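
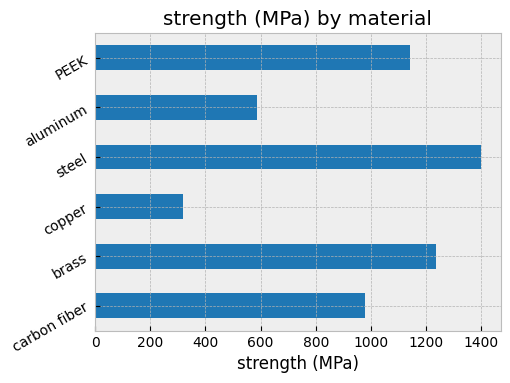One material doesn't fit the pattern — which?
copper ≈ 400; the rest sit between ≈ 600 and ≈ 1400.

copper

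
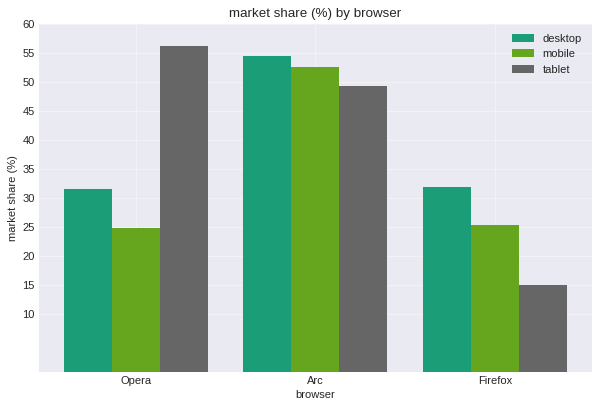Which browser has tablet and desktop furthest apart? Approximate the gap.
Opera: tablet ≈ 55, desktop ≈ 30 → gap ≈ 25. Next-largest (Firefox) is only ≈ 15.

Opera, ≈ 25 %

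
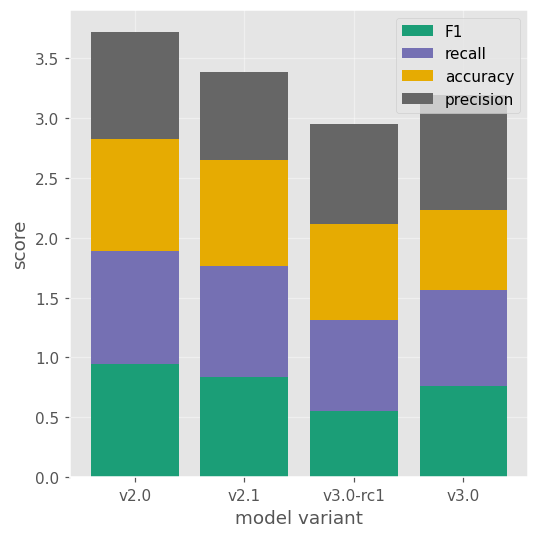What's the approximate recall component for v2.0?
≈ 1.0

recall top ≈ 2.0, bottom ≈ 1.0; segment ≈ 1.0.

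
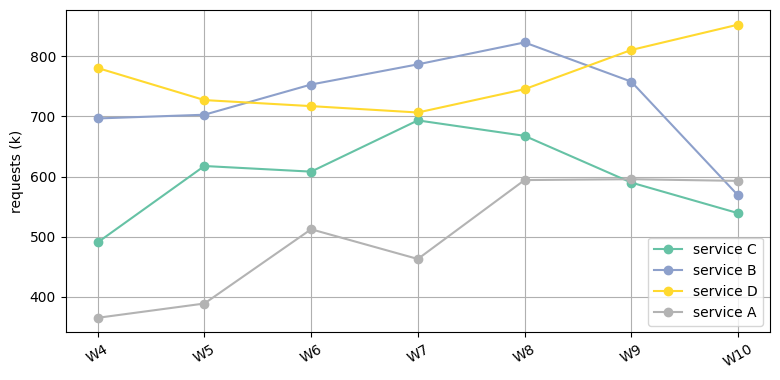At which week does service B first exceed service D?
W5: service B ≈ 700 vs service D ≈ 750 (not yet); W6: service B ≈ 750 vs service D ≈ 700 (first crossover).

W6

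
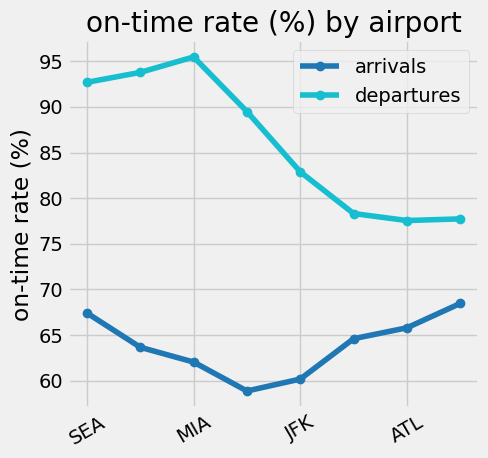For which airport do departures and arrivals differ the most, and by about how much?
MIA, ≈ 35 %

MIA: departures ≈ 95, arrivals ≈ 60 → gap ≈ 35. Next-largest (MCO) is only ≈ 30.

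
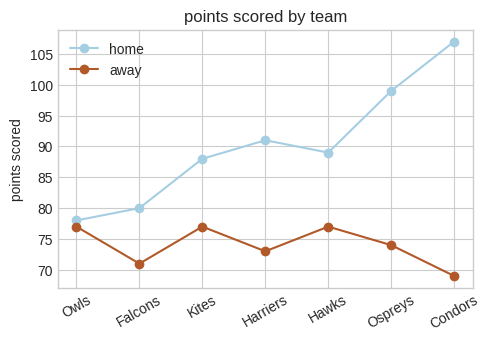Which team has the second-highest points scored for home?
Top 3 for home: Condors ≈ 105, Ospreys ≈ 100, Harriers ≈ 90.

Ospreys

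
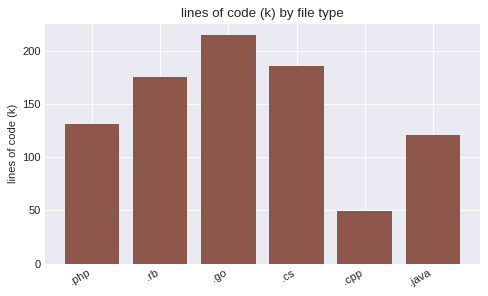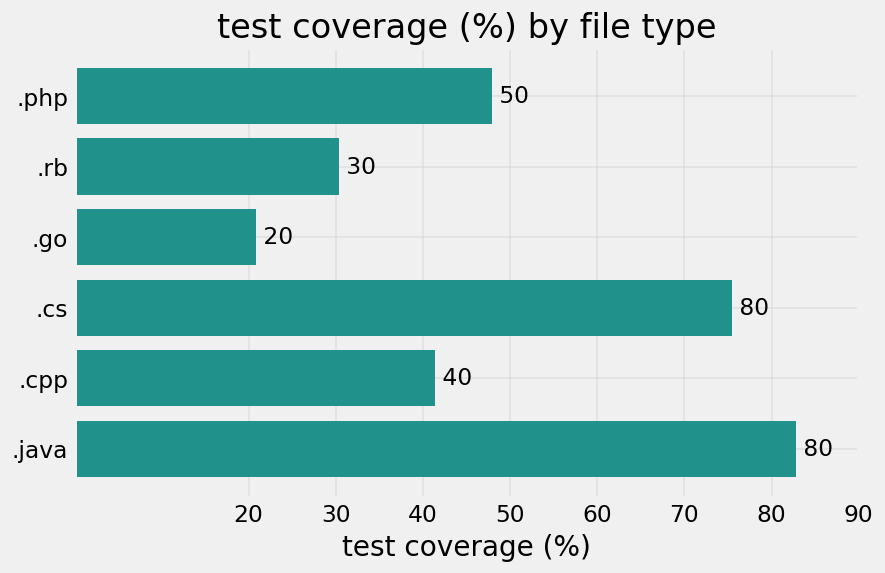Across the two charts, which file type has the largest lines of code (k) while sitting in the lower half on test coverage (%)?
.go

Chart 2 median test coverage (%) ≈ 40; below-median file types: .rb, .go, .cpp. Among those, .go has the highest lines of code (k) (≈ 220).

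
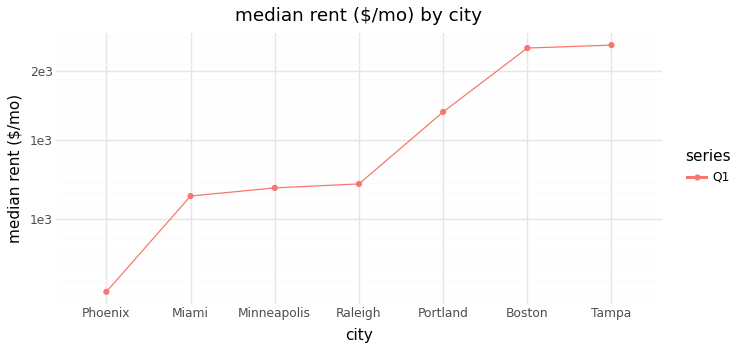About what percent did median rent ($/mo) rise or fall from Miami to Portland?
≈ +15.4%

Miami ≈ 1300, Portland ≈ 1500; (1500 − 1300) / 1300 ≈ +15.4%.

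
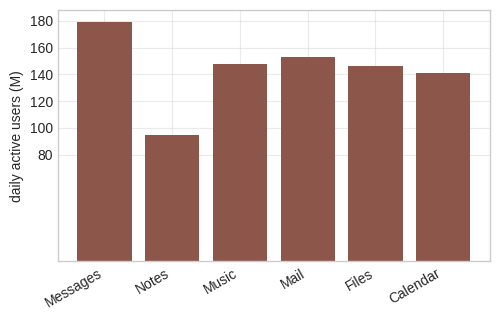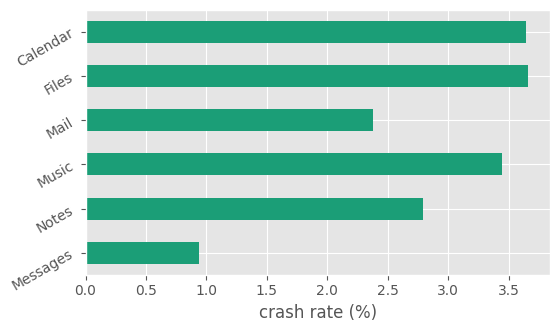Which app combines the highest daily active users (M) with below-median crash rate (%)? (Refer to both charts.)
Messages

Chart 2 median crash rate (%) ≈ 3; below-median apps: Messages, Notes, Mail. Among those, Messages has the highest daily active users (M) (≈ 180).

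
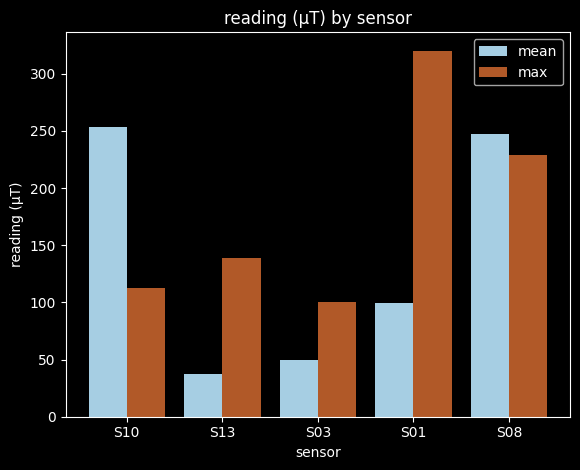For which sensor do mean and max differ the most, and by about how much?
S01: mean ≈ 100, max ≈ 300 → gap ≈ 200. Next-largest (S10) is only ≈ 150.

S01, ≈ 200 µT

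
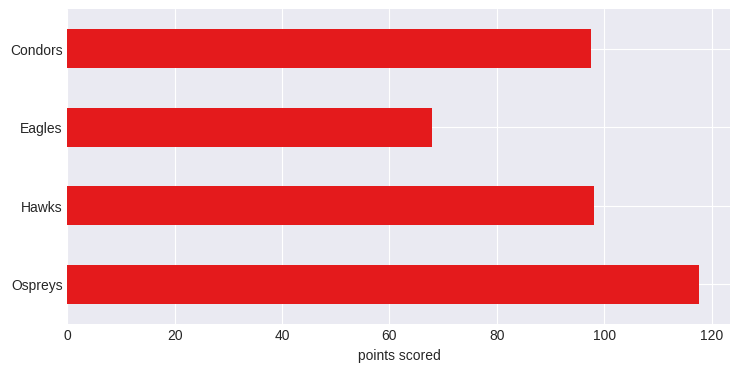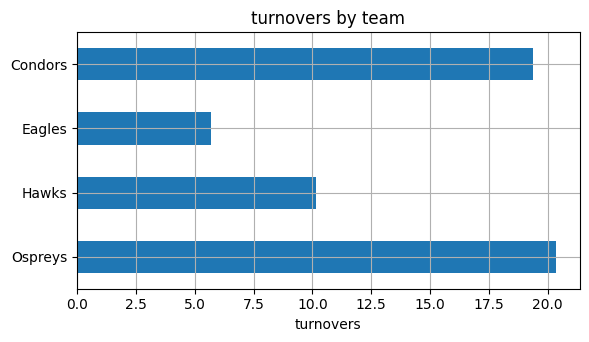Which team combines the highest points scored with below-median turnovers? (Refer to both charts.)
Hawks

Chart 2 median turnovers ≈ 14; below-median teams: Hawks, Eagles. Among those, Hawks has the highest points scored (≈ 100).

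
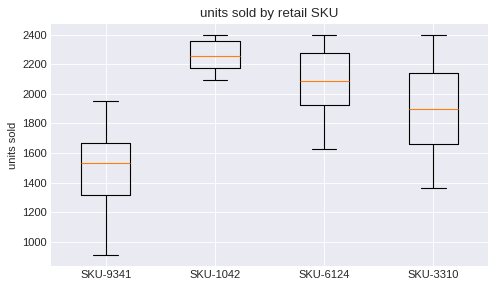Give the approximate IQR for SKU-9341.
Q3 ≈ 1700, Q1 ≈ 1300; IQR ≈ 400.

≈ 400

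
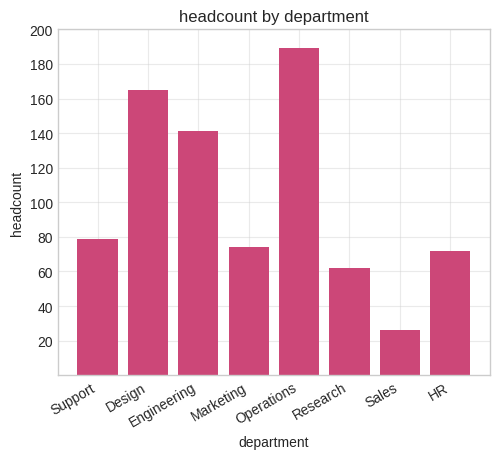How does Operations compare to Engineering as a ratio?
≈ 1.29×

Operations ≈ 180, Engineering ≈ 140; 180/140 ≈ 1.29.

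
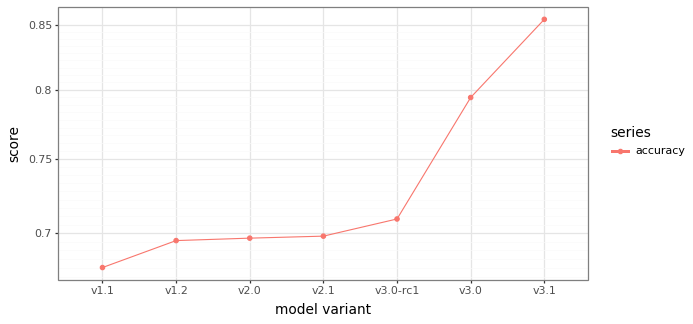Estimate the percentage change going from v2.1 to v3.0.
v2.1 ≈ 0.70, v3.0 ≈ 0.80; (0.80 − 0.70) / 0.70 ≈ +14.3%.

≈ +14.3%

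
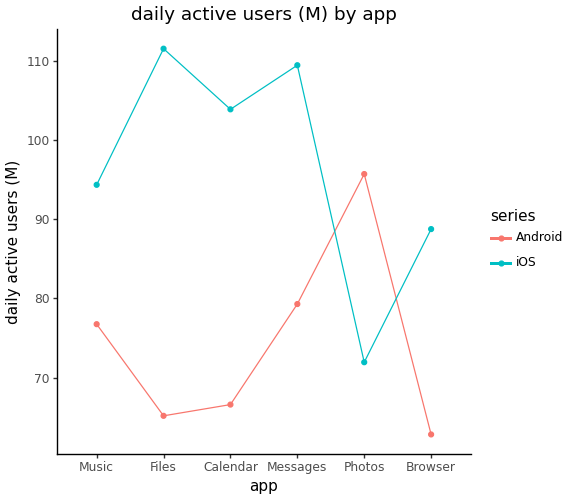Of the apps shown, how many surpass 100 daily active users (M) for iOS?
3

Above 100: Files, Calendar, Messages.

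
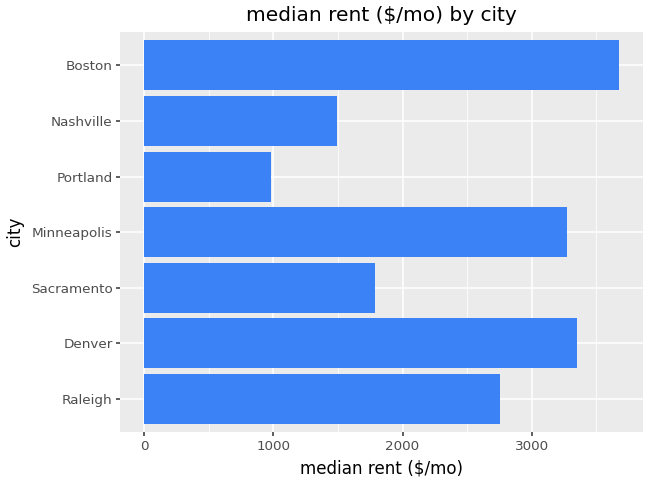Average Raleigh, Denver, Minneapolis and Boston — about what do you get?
(3000 + 3500 + 3500 + 3500) / 4 ≈ 3375.

≈ 3375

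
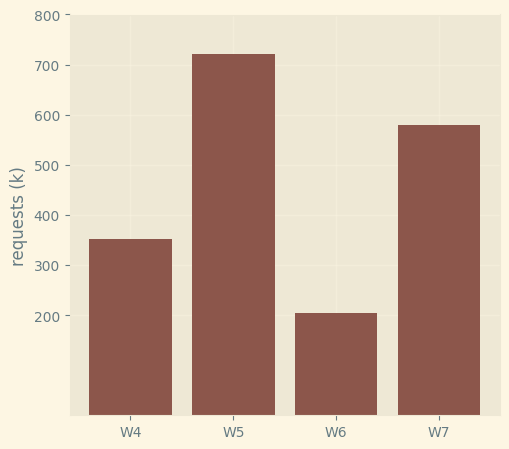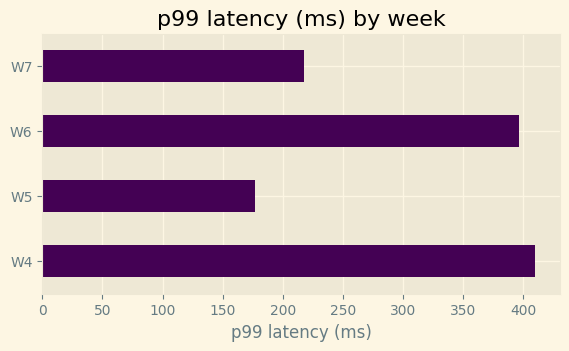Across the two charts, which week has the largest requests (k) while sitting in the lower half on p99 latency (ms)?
Chart 2 median p99 latency (ms) ≈ 300; below-median weeks: W5, W7. Among those, W5 has the highest requests (k) (≈ 700).

W5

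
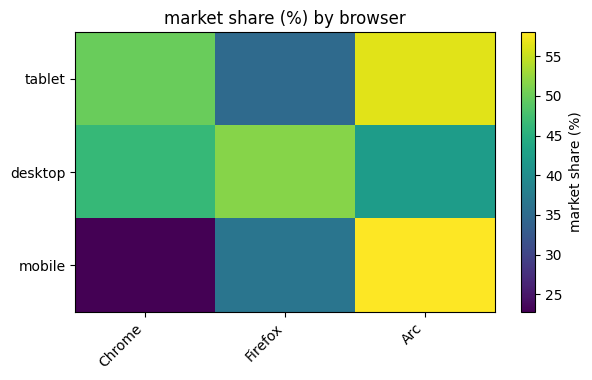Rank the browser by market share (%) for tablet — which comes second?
Chrome

Top 3 for tablet: Arc ≈ 55, Chrome ≈ 50, Firefox ≈ 35.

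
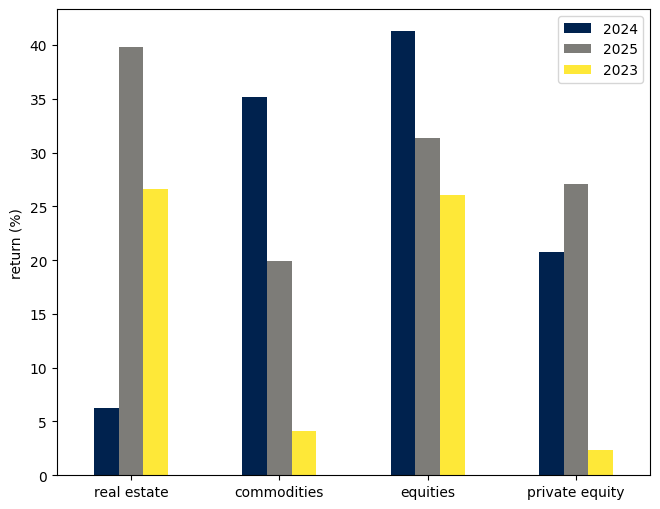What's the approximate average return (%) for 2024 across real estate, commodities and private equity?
≈ 20

(5 + 35 + 20) / 3 ≈ 20.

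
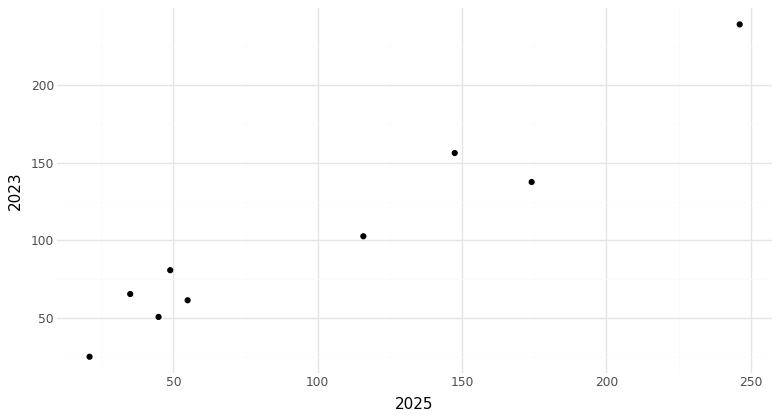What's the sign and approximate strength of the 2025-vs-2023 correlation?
positive, strong

Points are positively correlated; strong (|r| ≈ 1.0).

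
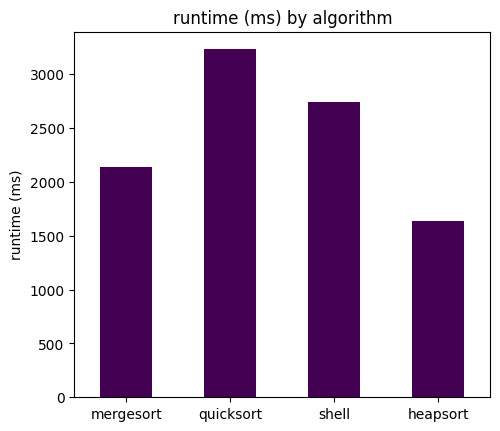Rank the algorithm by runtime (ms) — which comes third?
Top 4: quicksort ≈ 3000, shell ≈ 2500, mergesort ≈ 2000, heapsort ≈ 1500.

mergesort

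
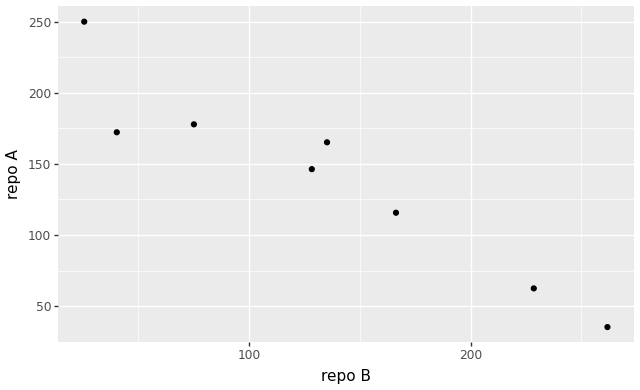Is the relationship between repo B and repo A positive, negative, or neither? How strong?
negative, strong

Points are negatively correlated; strong (|r| ≈ 1.0).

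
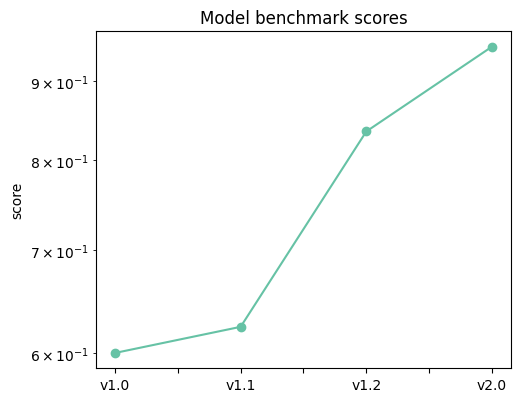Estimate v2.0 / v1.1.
≈ 1.58×

v2.0 ≈ 0.95, v1.1 ≈ 0.60; 0.95/0.60 ≈ 1.58.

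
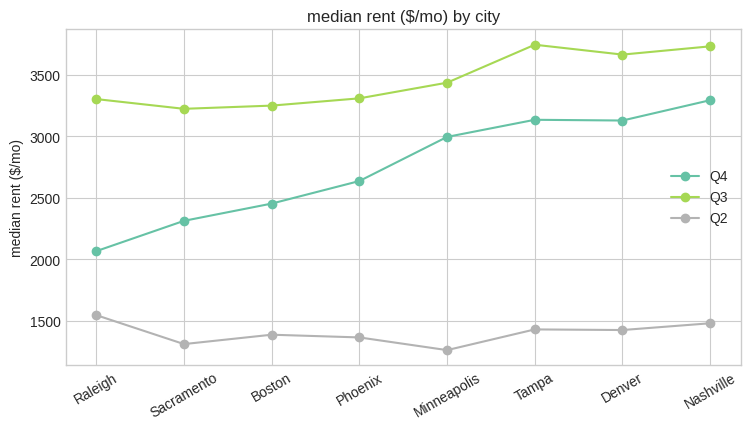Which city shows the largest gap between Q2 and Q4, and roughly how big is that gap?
Nashville: Q2 ≈ 1500, Q4 ≈ 3500 → gap ≈ 2000. Next-largest (Minneapolis) is only ≈ 1500.

Nashville, ≈ 2000 $/mo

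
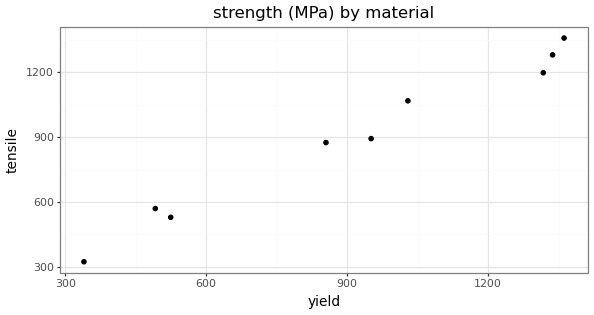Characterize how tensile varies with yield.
positive, strong

Points are positively correlated; strong (|r| ≈ 1.0).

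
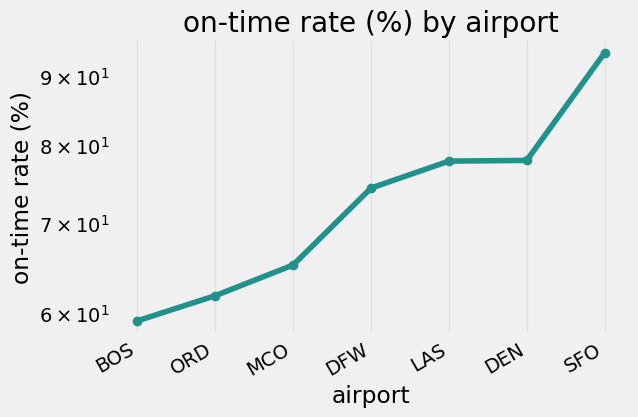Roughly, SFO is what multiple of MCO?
≈ 1.46×

SFO ≈ 95, MCO ≈ 65; 95/65 ≈ 1.46.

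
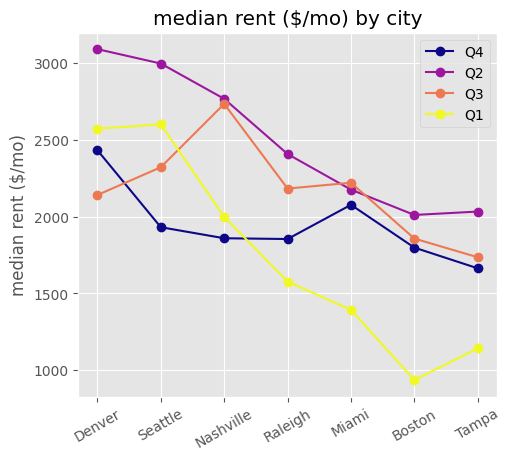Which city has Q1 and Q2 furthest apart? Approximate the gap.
Boston, ≈ 1000 $/mo

Boston: Q1 ≈ 1000, Q2 ≈ 2000 → gap ≈ 1000. Next-largest (Tampa) is only ≈ 800.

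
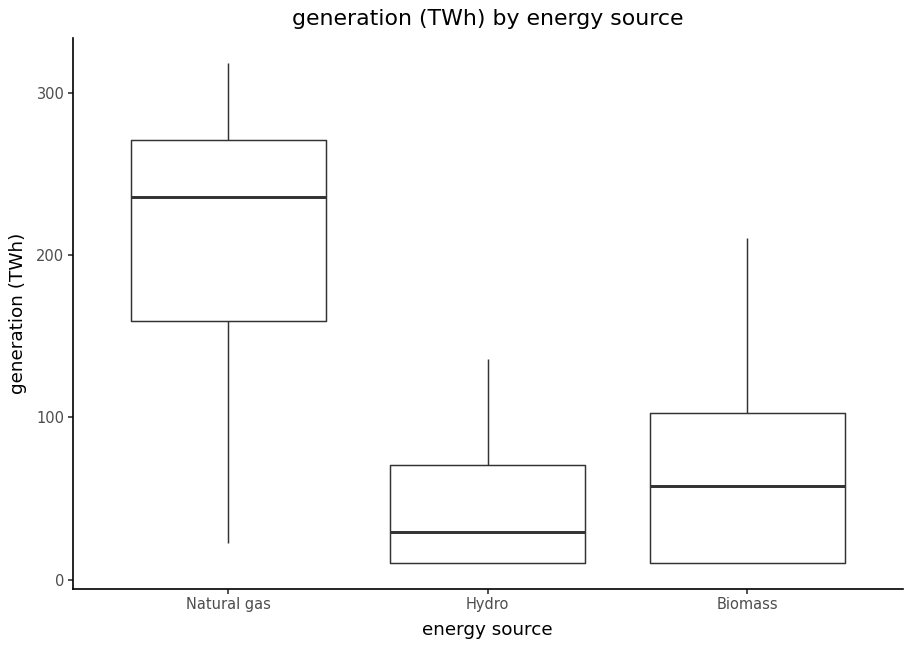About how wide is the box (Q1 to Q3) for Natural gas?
≈ 120

Q3 ≈ 280, Q1 ≈ 160; IQR ≈ 120.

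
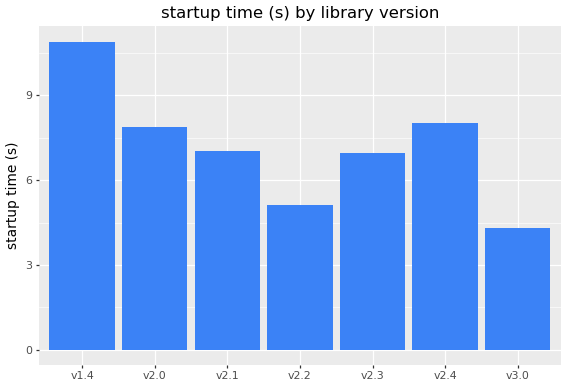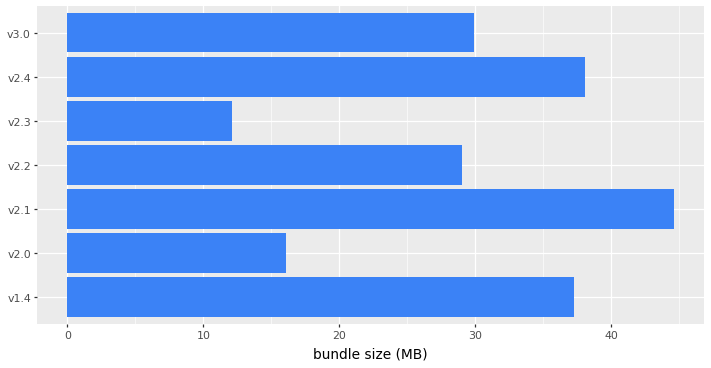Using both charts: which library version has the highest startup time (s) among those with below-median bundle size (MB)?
Chart 2 median bundle size (MB) ≈ 30; below-median library versions: v2.0, v2.2, v2.3. Among those, v2.0 has the highest startup time (s) (≈ 8).

v2.0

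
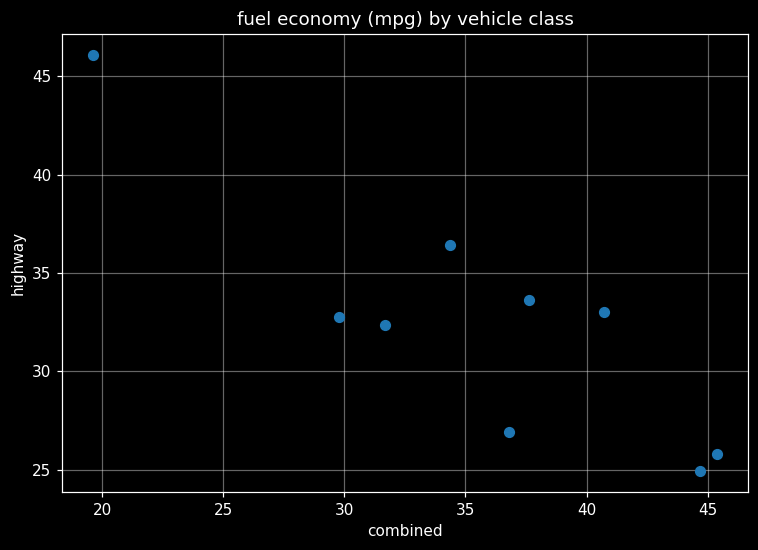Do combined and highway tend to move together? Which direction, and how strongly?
negative, strong

Points are negatively correlated; strong (|r| ≈ 0.9).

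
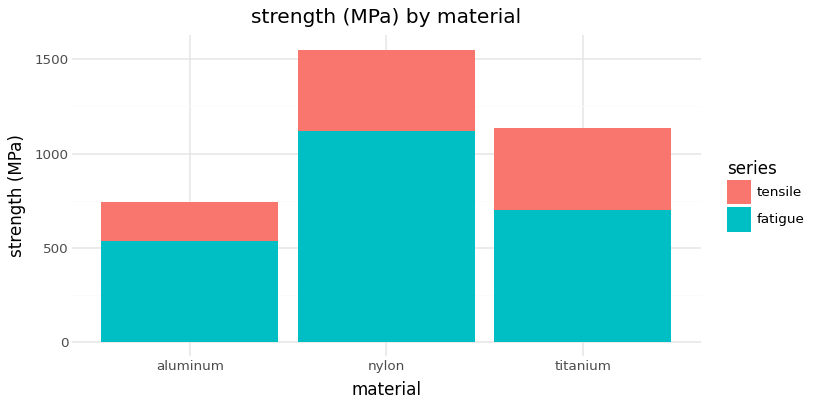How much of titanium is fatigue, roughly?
fatigue top ≈ 800, bottom ≈ 0; segment ≈ 800.

≈ 800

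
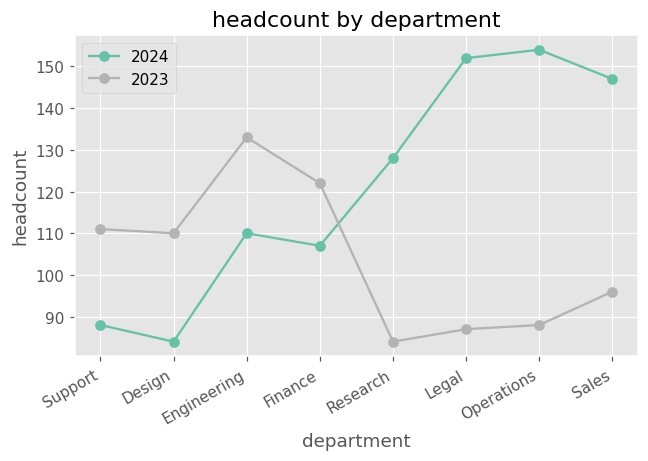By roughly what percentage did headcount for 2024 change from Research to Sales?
≈ +15.4%

Research ≈ 130, Sales ≈ 150; (150 − 130) / 130 ≈ +15.4%.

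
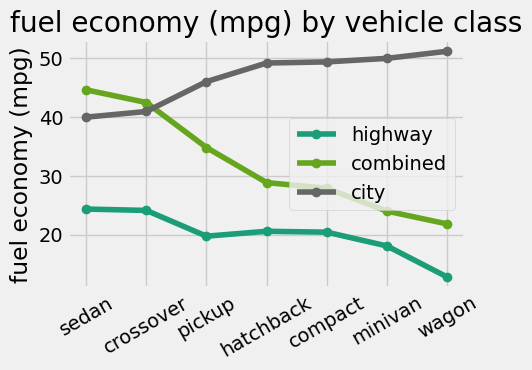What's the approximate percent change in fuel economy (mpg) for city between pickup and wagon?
≈ +11.1%

pickup ≈ 45, wagon ≈ 50; (50 − 45) / 45 ≈ +11.1%.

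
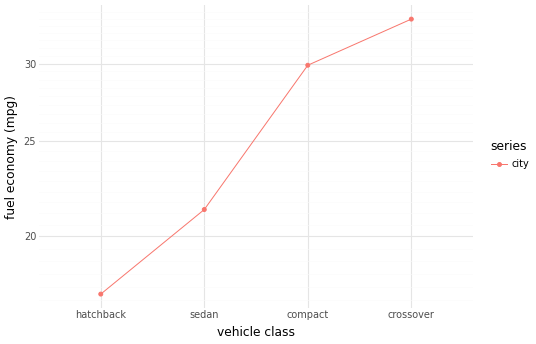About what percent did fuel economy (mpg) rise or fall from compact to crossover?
compact ≈ 30, crossover ≈ 34; (34 − 30) / 30 ≈ +13.3%.

≈ +13.3%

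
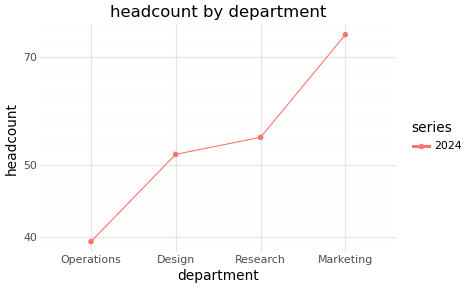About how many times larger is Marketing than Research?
Marketing ≈ 75, Research ≈ 55; 75/55 ≈ 1.36.

≈ 1.36×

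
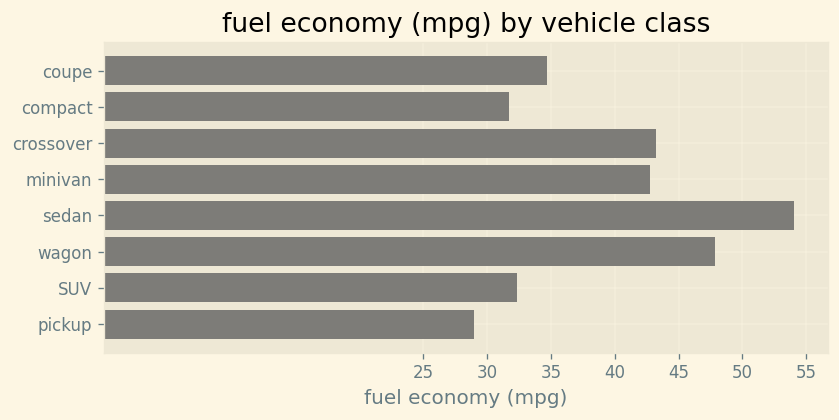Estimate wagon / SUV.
≈ 1.67×

wagon ≈ 50, SUV ≈ 30; 50/30 ≈ 1.67.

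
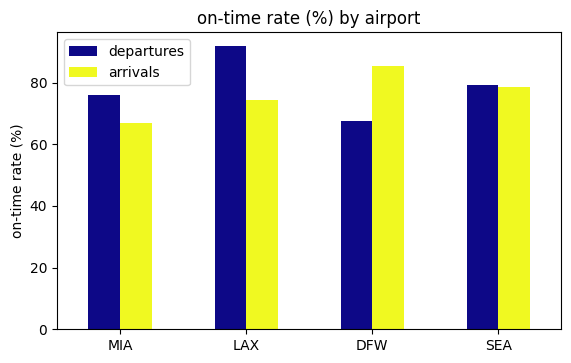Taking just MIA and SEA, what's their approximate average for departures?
(80 + 80) / 2 ≈ 80.

≈ 80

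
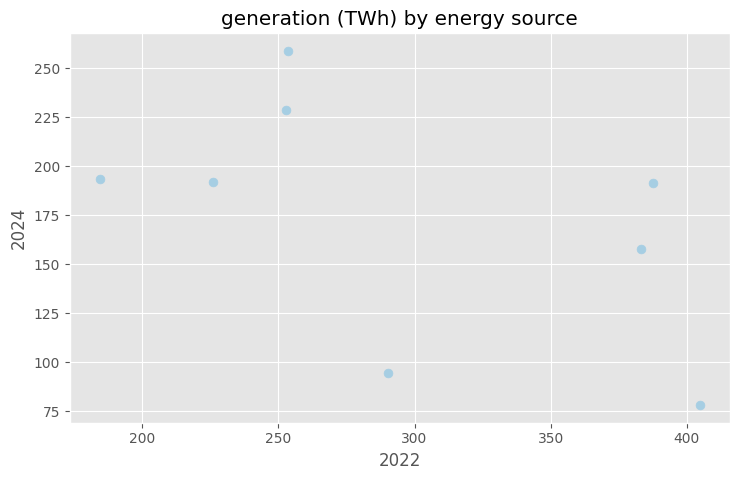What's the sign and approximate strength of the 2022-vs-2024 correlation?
Points are negatively correlated; moderate (|r| ≈ 0.5).

negative, moderate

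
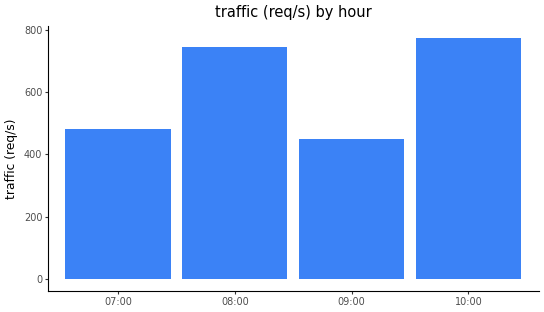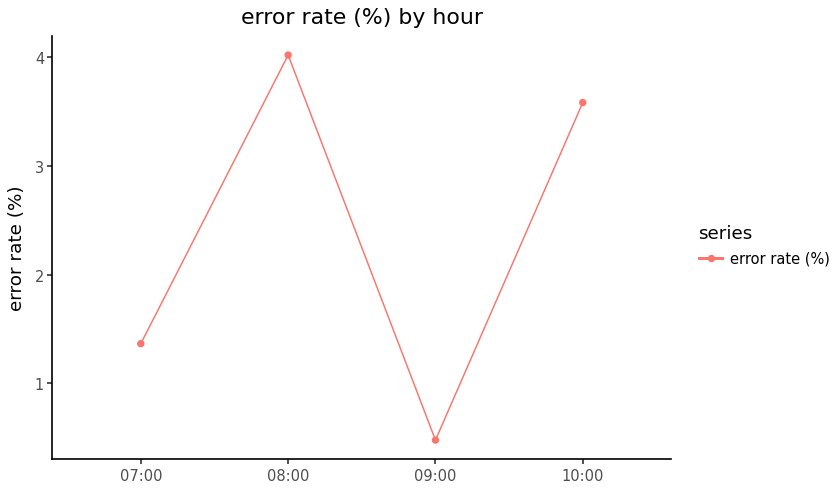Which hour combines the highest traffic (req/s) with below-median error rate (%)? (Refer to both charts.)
07:00

Chart 2 median error rate (%) ≈ 2.5; below-median hours: 07:00, 09:00. Among those, 07:00 has the highest traffic (req/s) (≈ 500).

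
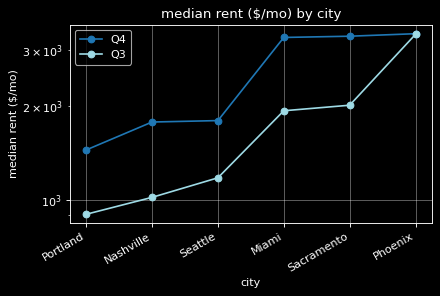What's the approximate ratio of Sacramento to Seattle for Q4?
Sacramento ≈ 3500, Seattle ≈ 2000; 3500/2000 ≈ 1.75.

≈ 1.75×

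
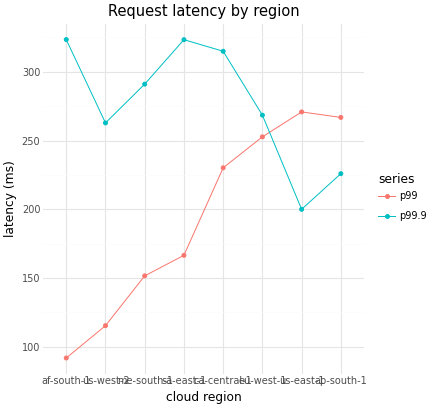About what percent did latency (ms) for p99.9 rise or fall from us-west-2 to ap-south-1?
us-west-2 ≈ 260, ap-south-1 ≈ 220; (220 − 260) / 260 ≈ -15.4%.

≈ -15.4%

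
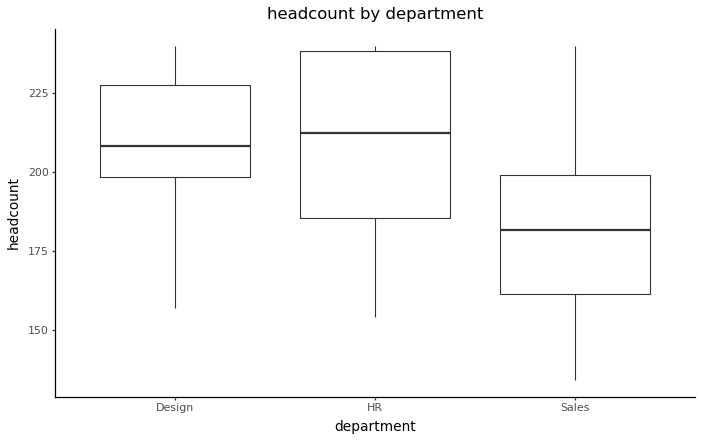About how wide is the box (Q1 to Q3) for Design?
Q3 ≈ 225, Q1 ≈ 200; IQR ≈ 25.

≈ 25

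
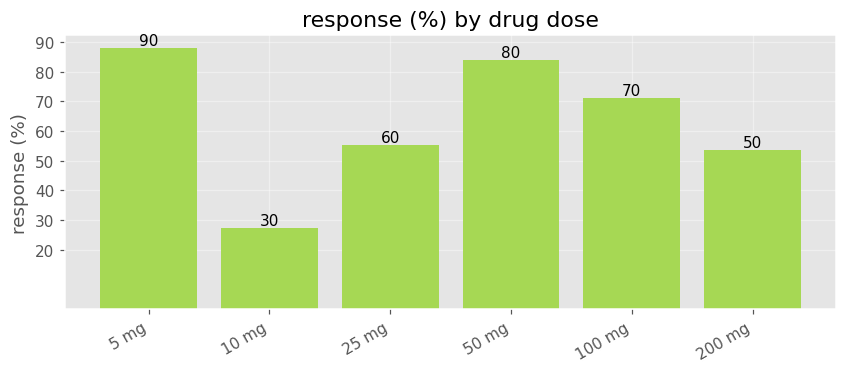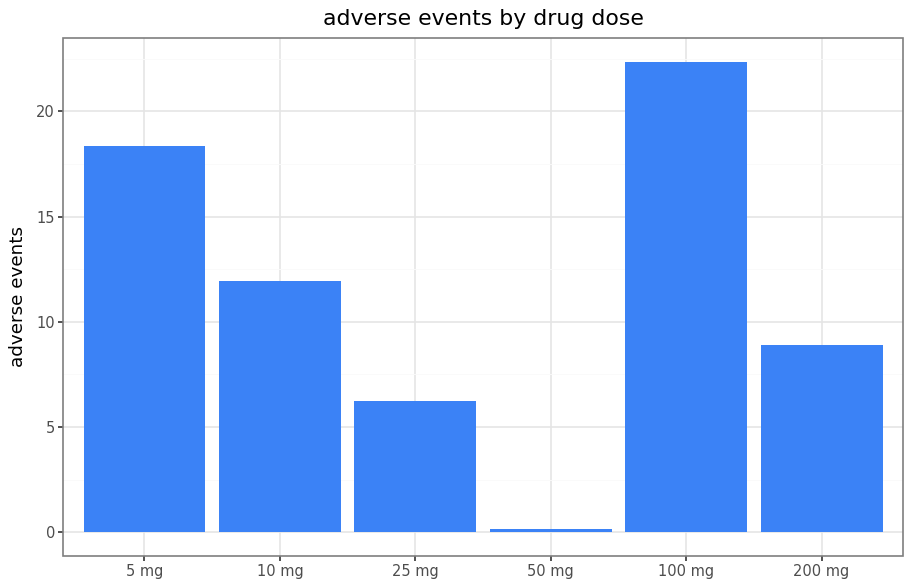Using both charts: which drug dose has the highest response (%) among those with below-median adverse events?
50 mg

Chart 2 median adverse events ≈ 10; below-median drug doses: 25 mg, 50 mg, 200 mg. Among those, 50 mg has the highest response (%) (≈ 80).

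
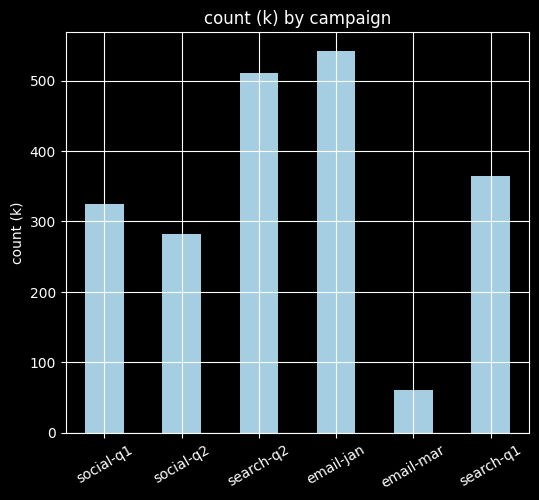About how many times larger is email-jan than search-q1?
email-jan ≈ 550, search-q1 ≈ 350; 550/350 ≈ 1.57.

≈ 1.57×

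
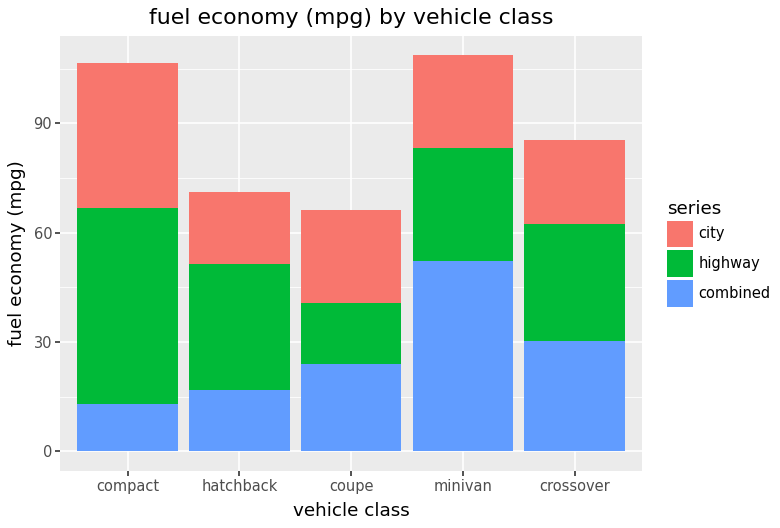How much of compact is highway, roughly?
≈ 60

highway top ≈ 70, bottom ≈ 10; segment ≈ 60.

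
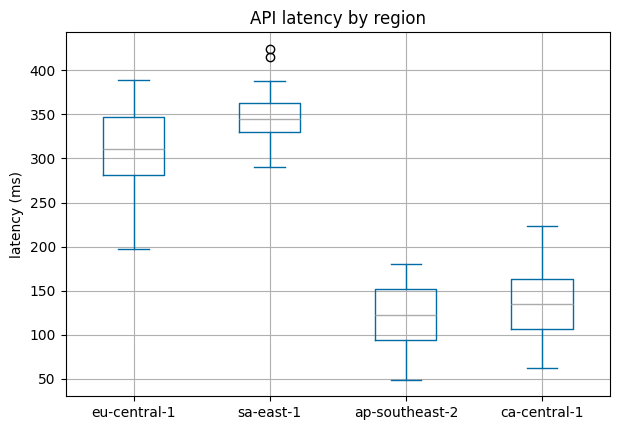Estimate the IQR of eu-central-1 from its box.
Q3 ≈ 340, Q1 ≈ 280; IQR ≈ 60.

≈ 60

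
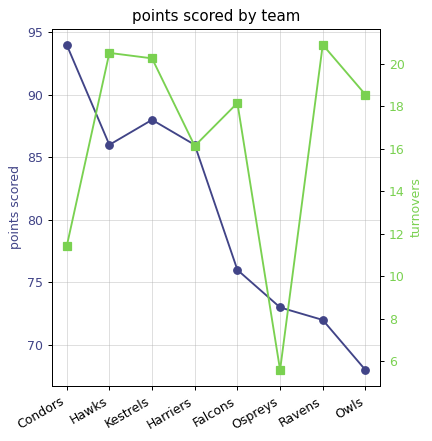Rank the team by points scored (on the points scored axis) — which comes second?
Top 3 (on the points scored axis): Condors ≈ 95, Kestrels ≈ 90, Harriers ≈ 85.

Kestrels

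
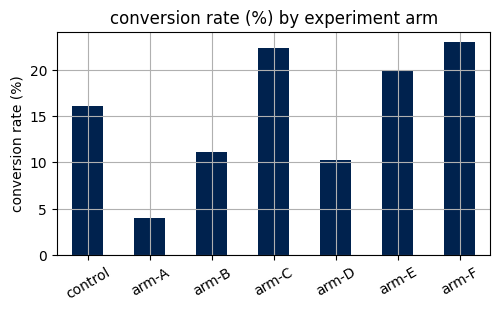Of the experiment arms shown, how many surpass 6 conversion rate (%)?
6

Above 6: control, arm-B, arm-C, arm-D, arm-E, arm-F.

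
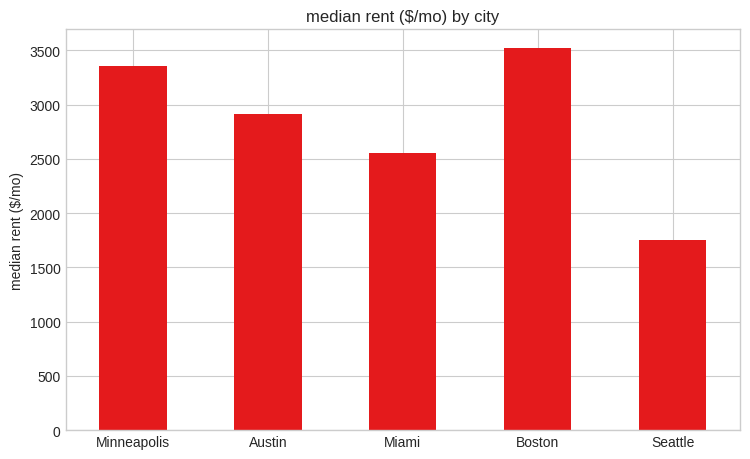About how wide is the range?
≈ 1500

Max Boston ≈ 3500, min Seattle ≈ 2000; range ≈ 1500.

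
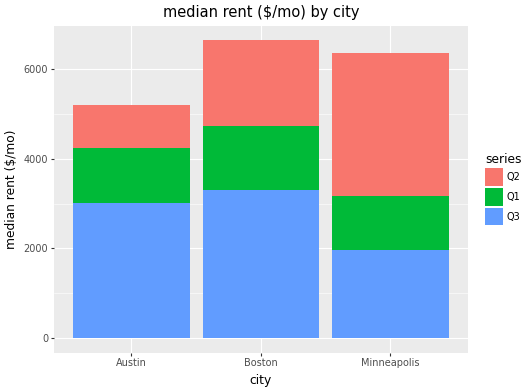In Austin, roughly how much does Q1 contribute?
Q1 top ≈ 4000, bottom ≈ 3000; segment ≈ 1000.

≈ 1000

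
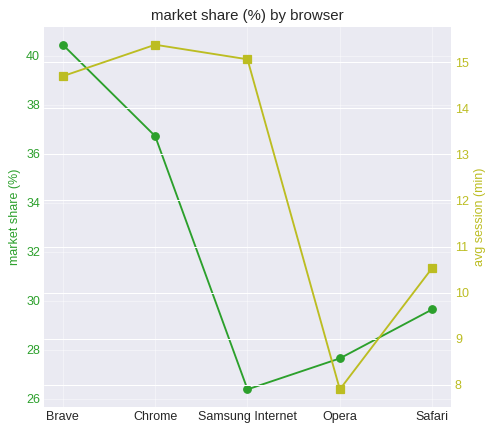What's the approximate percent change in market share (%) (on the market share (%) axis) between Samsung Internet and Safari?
≈ +15.4%

Samsung Internet ≈ 26, Safari ≈ 30; (30 − 26) / 26 ≈ +15.4%.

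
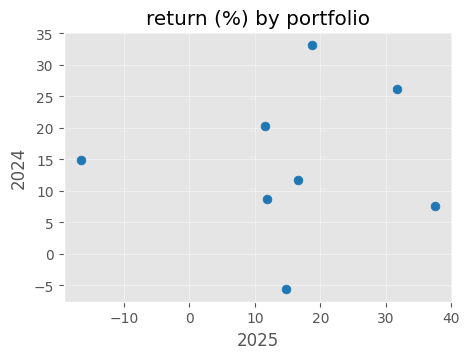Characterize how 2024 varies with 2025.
no clear correlation

Points are roughly uncorrelated; weak (|r| ≈ 0.1).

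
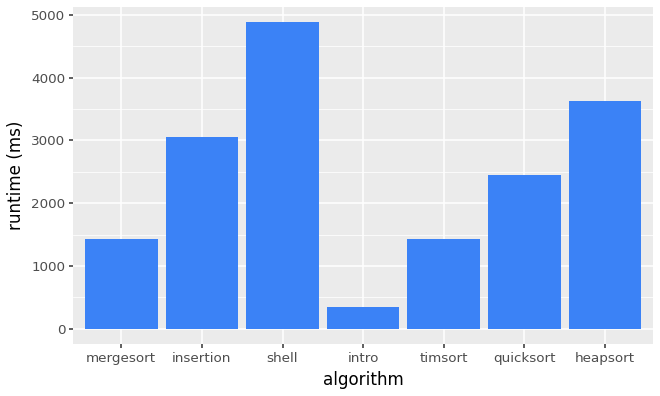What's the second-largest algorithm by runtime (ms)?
heapsort

Top 3: shell ≈ 5000, heapsort ≈ 3500, insertion ≈ 3000.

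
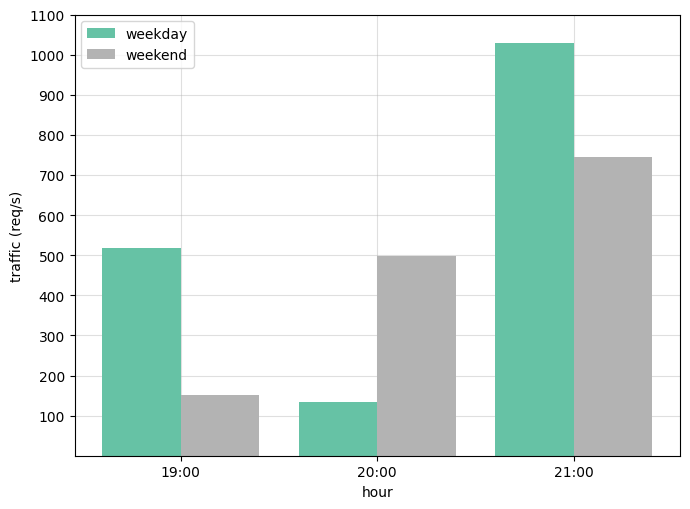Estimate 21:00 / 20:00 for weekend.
21:00 ≈ 700, 20:00 ≈ 500; 700/500 ≈ 1.4.

≈ 1.4×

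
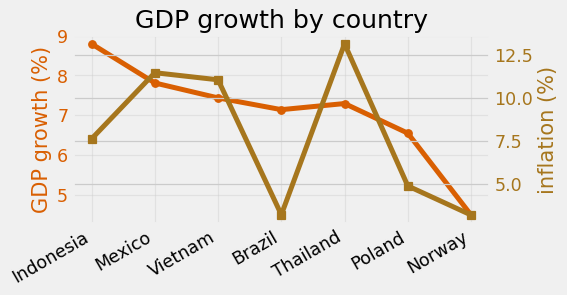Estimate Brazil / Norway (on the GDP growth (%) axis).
Brazil ≈ 7.0, Norway ≈ 4.5; 7.0/4.5 ≈ 1.56.

≈ 1.56×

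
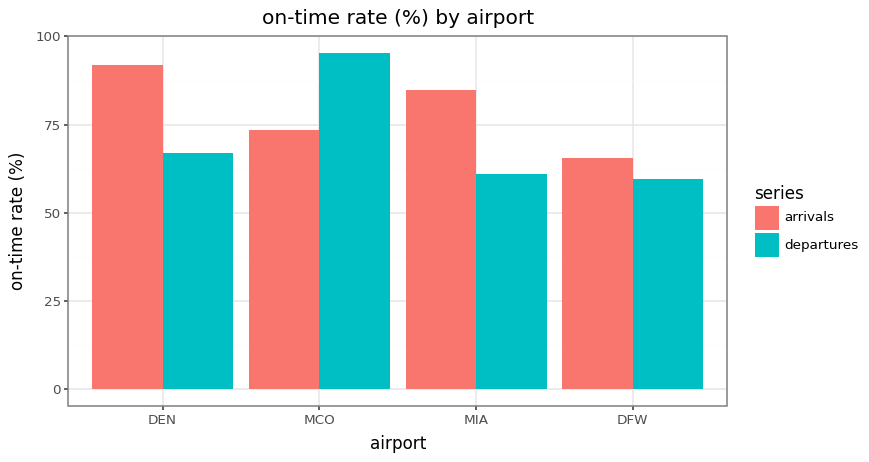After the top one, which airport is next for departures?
Top 3 for departures: MCO ≈ 100, DEN ≈ 70, MIA ≈ 60.

DEN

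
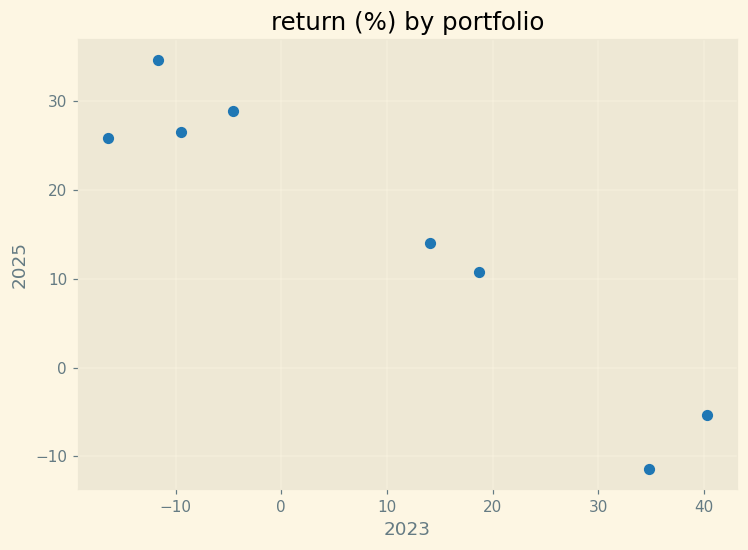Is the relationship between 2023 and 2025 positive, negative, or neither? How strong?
negative, strong

Points are negatively correlated; strong (|r| ≈ 1.0).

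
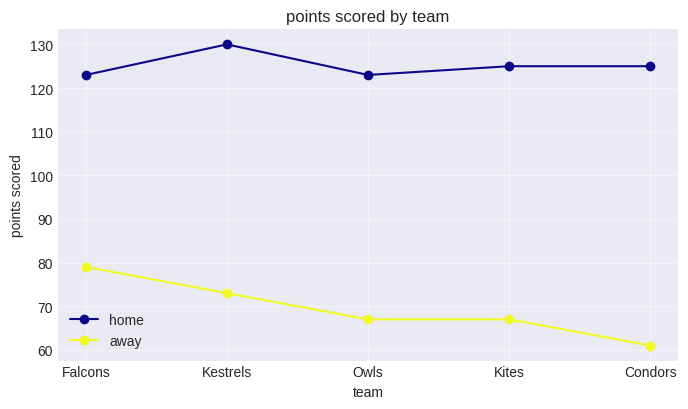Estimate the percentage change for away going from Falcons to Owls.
≈ -12.5%

Falcons ≈ 80, Owls ≈ 70; (70 − 80) / 80 ≈ -12.5%.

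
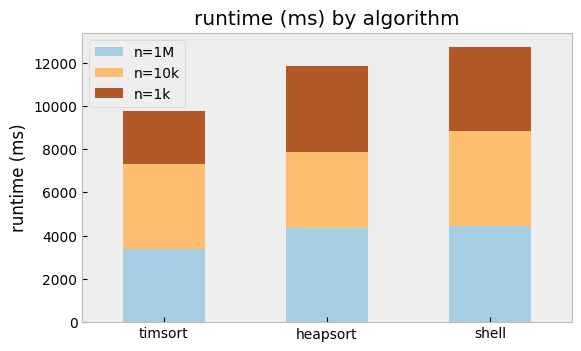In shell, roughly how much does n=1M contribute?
n=1M top ≈ 4000, bottom ≈ 0; segment ≈ 4000.

≈ 4000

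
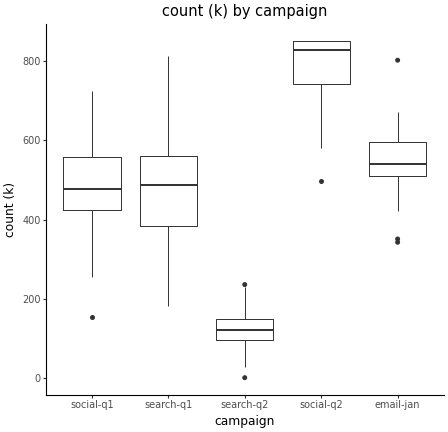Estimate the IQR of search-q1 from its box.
Q3 ≈ 600, Q1 ≈ 400; IQR ≈ 200.

≈ 200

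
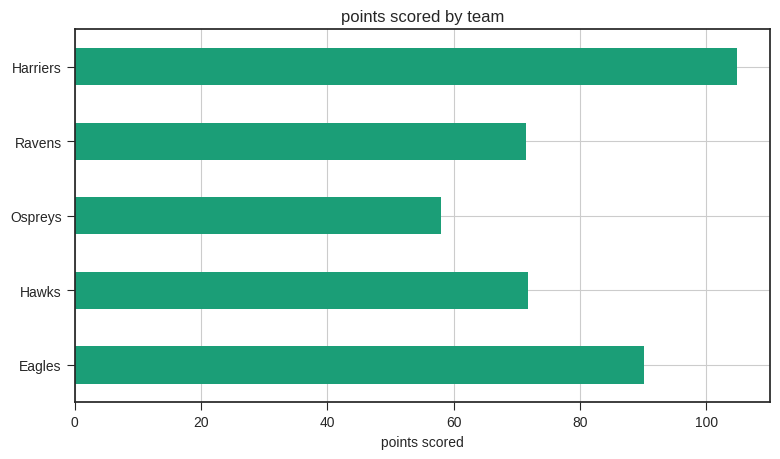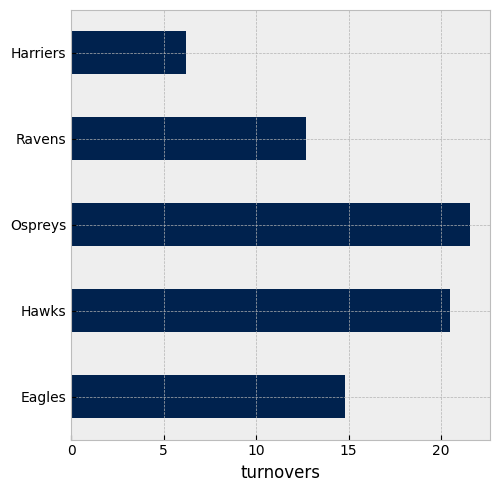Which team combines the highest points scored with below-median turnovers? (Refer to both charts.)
Chart 2 median turnovers ≈ 14; below-median teams: Ravens, Harriers. Among those, Harriers has the highest points scored (≈ 100).

Harriers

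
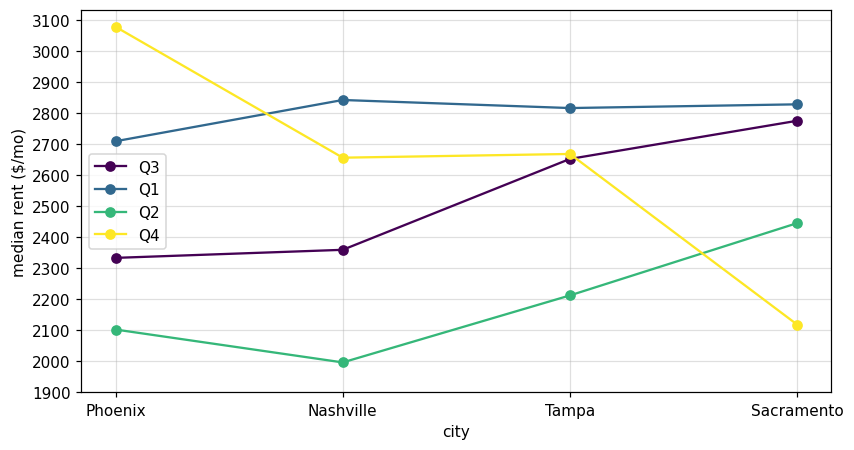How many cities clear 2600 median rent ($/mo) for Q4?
Above 2600: Phoenix, Nashville, Tampa.

3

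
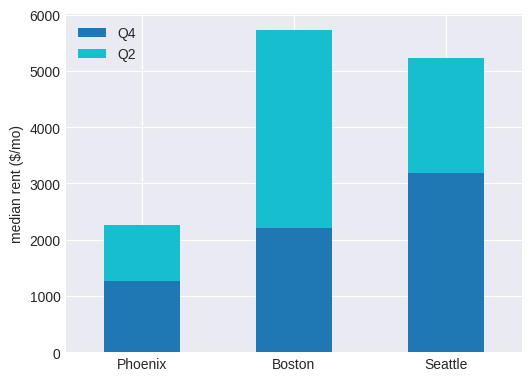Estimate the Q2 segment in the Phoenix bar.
Q2 top ≈ 2500, bottom ≈ 1500; segment ≈ 1000.

≈ 1000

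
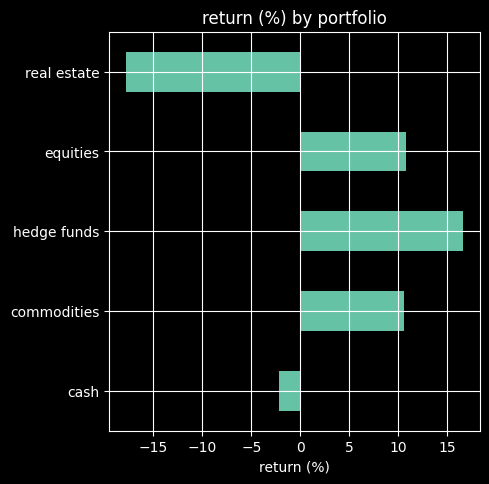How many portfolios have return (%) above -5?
Above -5: cash, commodities, hedge funds, equities.

4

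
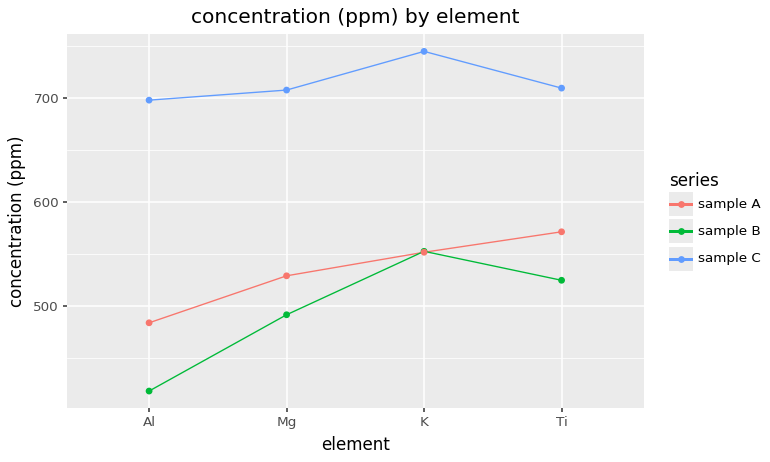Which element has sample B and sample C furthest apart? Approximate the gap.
Al: sample B ≈ 400, sample C ≈ 700 → gap ≈ 300. Next-largest (Mg) is only ≈ 200.

Al, ≈ 300 ppm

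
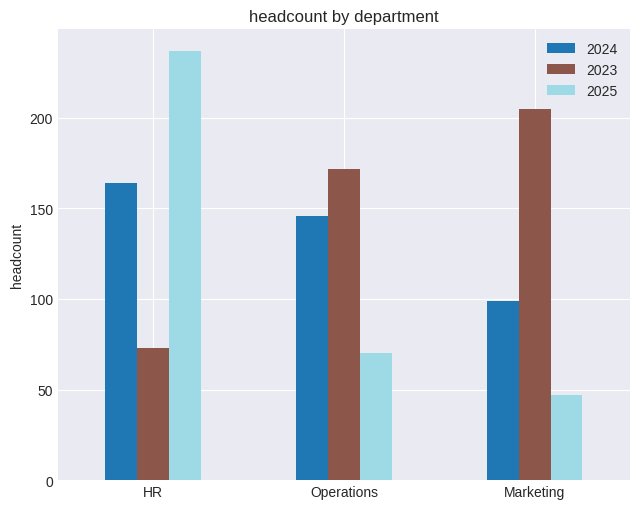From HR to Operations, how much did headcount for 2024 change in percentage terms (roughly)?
≈ -12.5%

HR ≈ 160, Operations ≈ 140; (140 − 160) / 160 ≈ -12.5%.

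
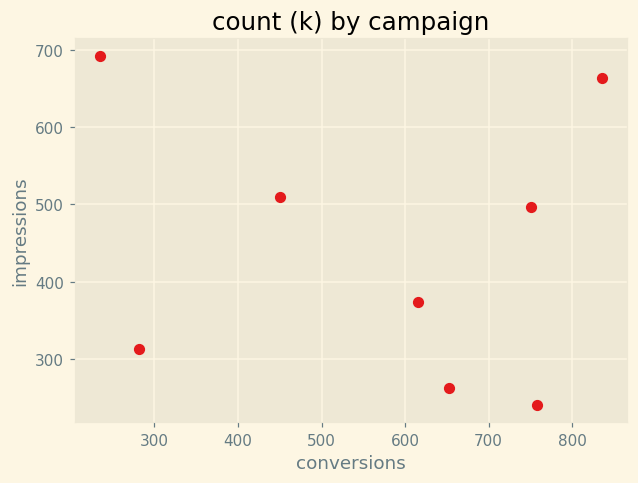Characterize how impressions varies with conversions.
no clear correlation

Points are roughly uncorrelated; weak (|r| ≈ 0.2).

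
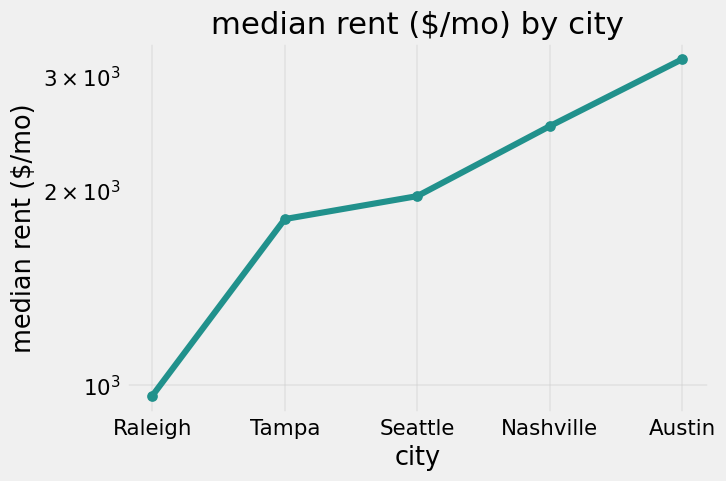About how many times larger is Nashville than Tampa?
Nashville ≈ 2600, Tampa ≈ 1800; 2600/1800 ≈ 1.44.

≈ 1.44×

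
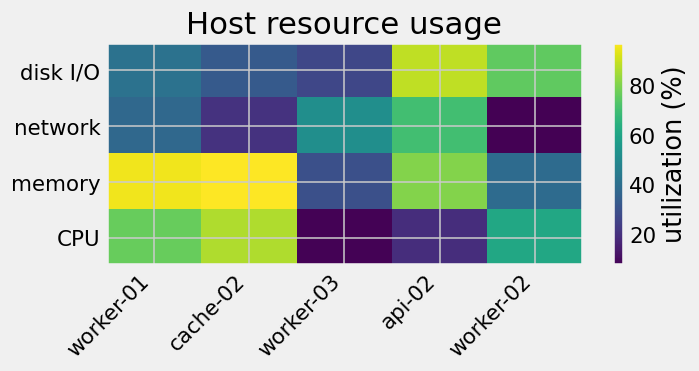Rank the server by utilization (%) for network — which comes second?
Top 3 for network: api-02 ≈ 70, worker-03 ≈ 50, worker-01 ≈ 40.

worker-03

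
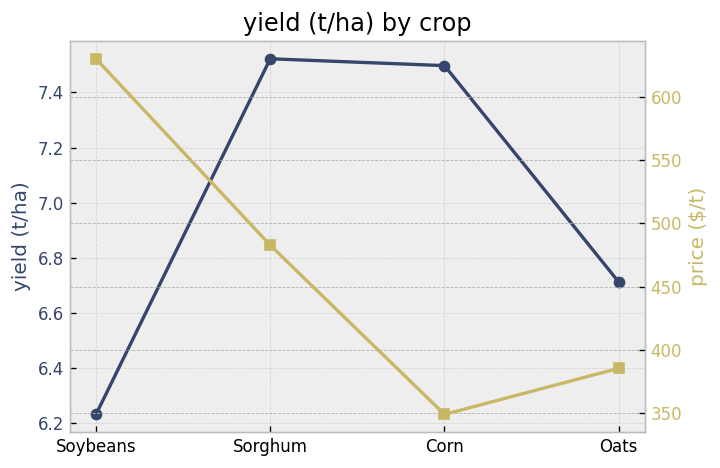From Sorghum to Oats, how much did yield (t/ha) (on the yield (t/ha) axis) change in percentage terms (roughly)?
≈ -10.5%

Sorghum ≈ 7.6, Oats ≈ 6.8; (6.8 − 7.6) / 7.6 ≈ -10.5%.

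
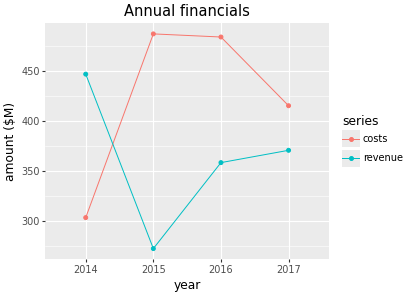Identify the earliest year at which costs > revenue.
2015

2014: costs ≈ 300 vs revenue ≈ 440 (not yet); 2015: costs ≈ 480 vs revenue ≈ 280 (first crossover).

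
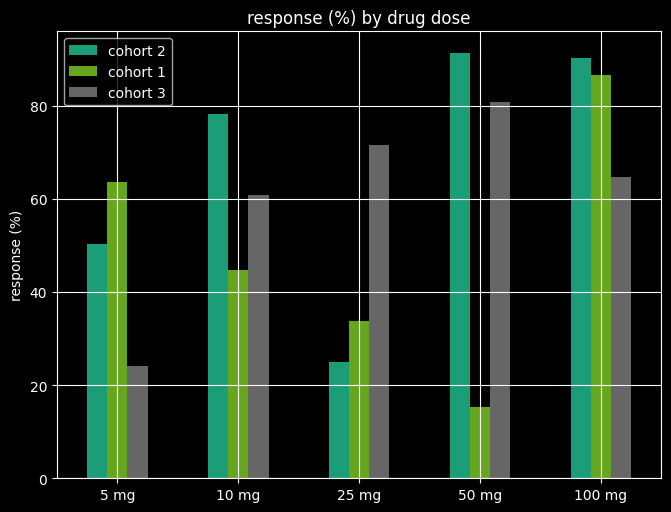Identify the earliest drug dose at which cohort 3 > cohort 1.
10 mg

5 mg: cohort 3 ≈ 20 vs cohort 1 ≈ 60 (not yet); 10 mg: cohort 3 ≈ 60 vs cohort 1 ≈ 40 (first crossover).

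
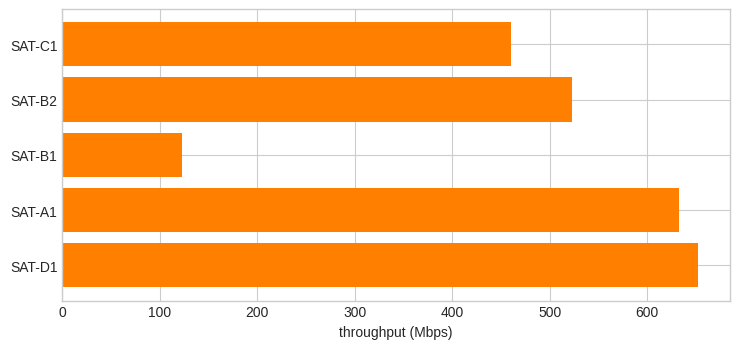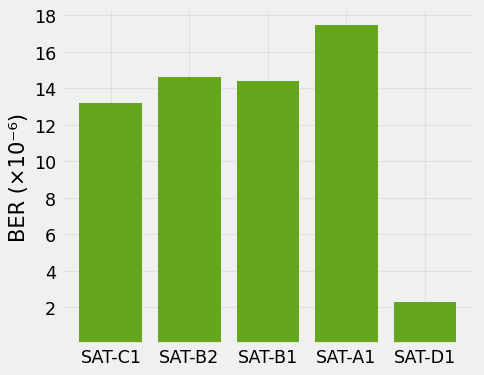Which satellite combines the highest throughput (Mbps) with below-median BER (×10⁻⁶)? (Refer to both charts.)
SAT-D1

Chart 2 median BER (×10⁻⁶) ≈ 14; below-median satellites: SAT-C1, SAT-D1. Among those, SAT-D1 has the highest throughput (Mbps) (≈ 700).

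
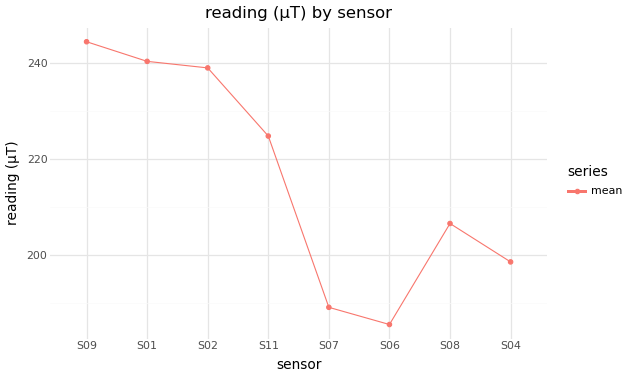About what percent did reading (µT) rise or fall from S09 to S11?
S09 ≈ 245, S11 ≈ 225; (225 − 245) / 245 ≈ -8.2%.

≈ -8.2%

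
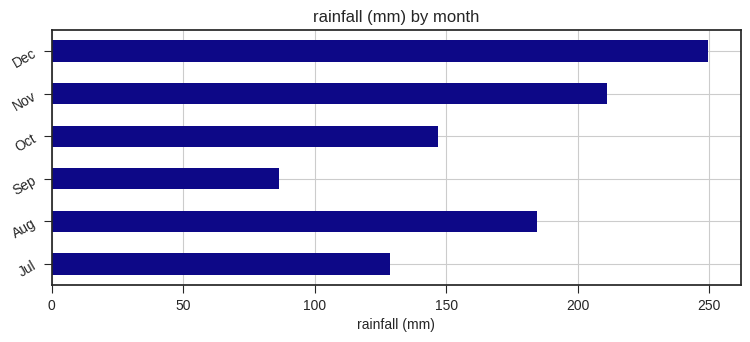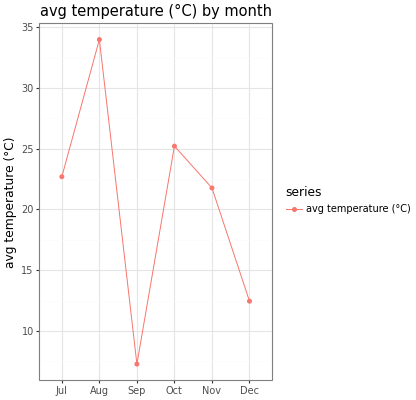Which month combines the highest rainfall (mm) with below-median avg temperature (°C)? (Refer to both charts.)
Chart 2 median avg temperature (°C) ≈ 20; below-median months: Sep, Nov, Dec. Among those, Dec has the highest rainfall (mm) (≈ 250).

Dec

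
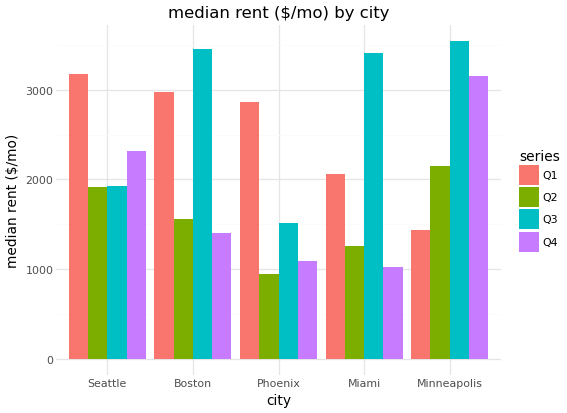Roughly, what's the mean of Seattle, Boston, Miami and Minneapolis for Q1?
≈ 2375

(3000 + 3000 + 2000 + 1500) / 4 ≈ 2375.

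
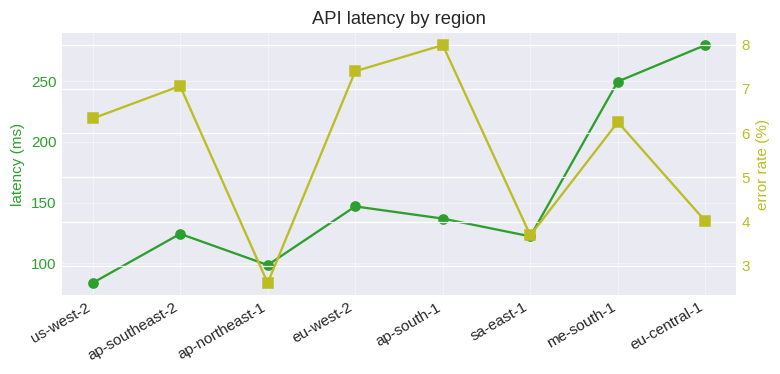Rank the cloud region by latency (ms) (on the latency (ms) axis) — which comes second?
me-south-1

Top 3 (on the latency (ms) axis): eu-central-1 ≈ 280, me-south-1 ≈ 240, eu-west-2 ≈ 140.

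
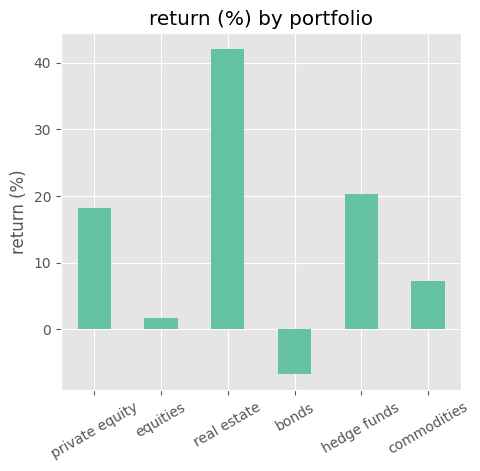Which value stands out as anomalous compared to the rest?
real estate

real estate ≈ 40; the rest sit between ≈ -5 and ≈ 20.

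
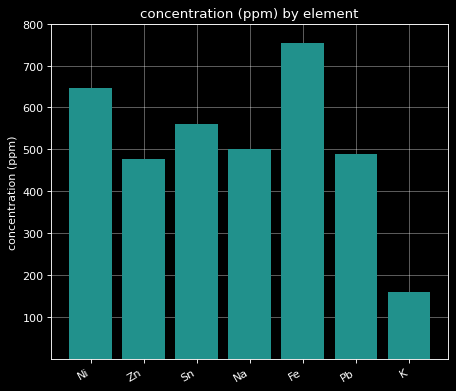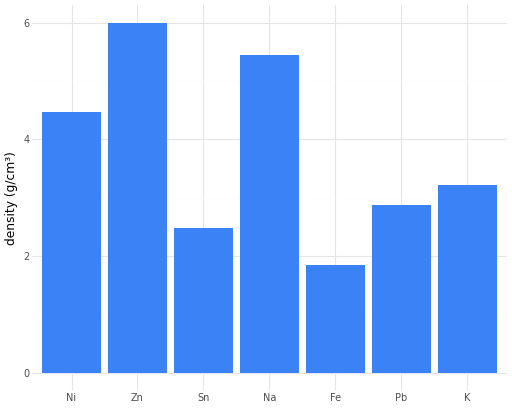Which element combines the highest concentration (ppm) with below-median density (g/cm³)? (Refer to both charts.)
Chart 2 median density (g/cm³) ≈ 3; below-median elements: Sn, Fe, Pb. Among those, Fe has the highest concentration (ppm) (≈ 800).

Fe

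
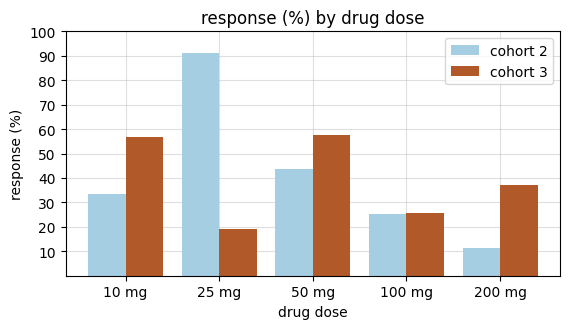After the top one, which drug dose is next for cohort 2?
50 mg

Top 3 for cohort 2: 25 mg ≈ 90, 50 mg ≈ 40, 10 mg ≈ 30.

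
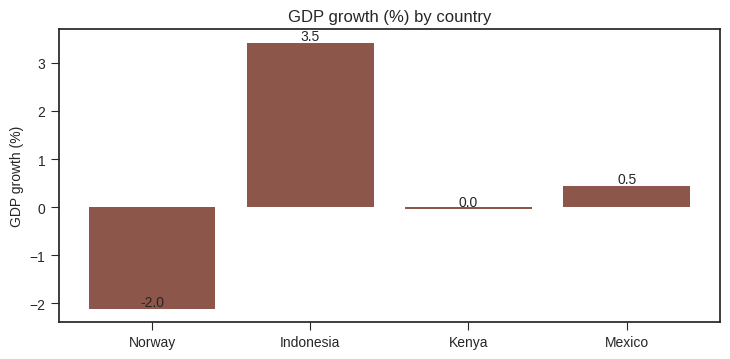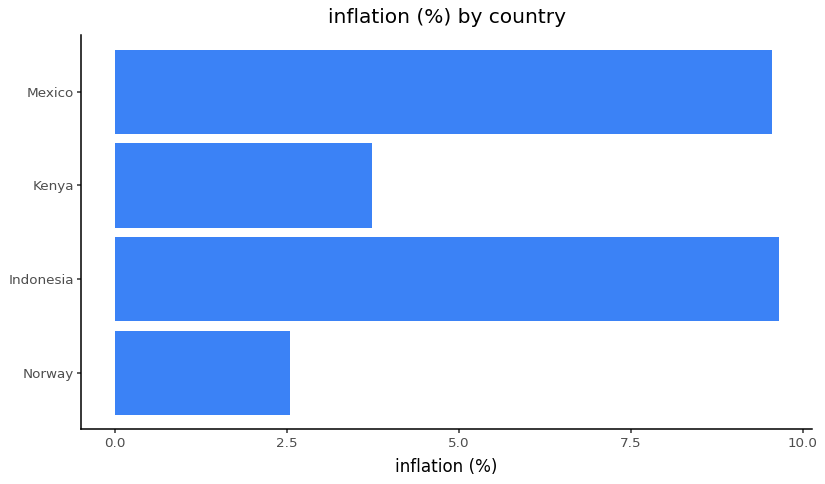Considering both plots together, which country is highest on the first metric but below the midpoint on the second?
Kenya

Chart 2 median inflation (%) ≈ 7; below-median countries: Norway, Kenya. Among those, Kenya has the highest GDP growth (%) (≈ 0).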